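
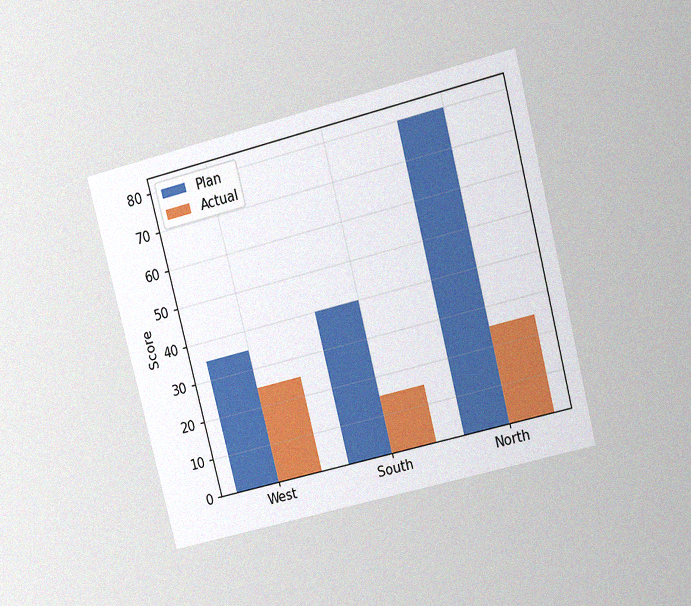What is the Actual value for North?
The chart is tilted about 14° counter-clockwise and viewed at a slight angle, with some photo noise. The Actual bar at North reaches 25 on the y-axis.

25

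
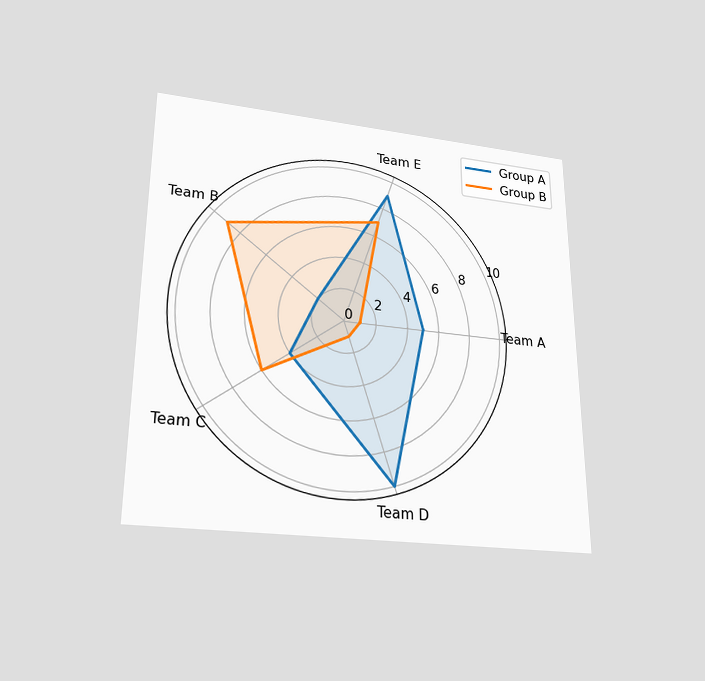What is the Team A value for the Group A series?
5

The chart is viewed slightly from below. On the Team A axis, Group A reaches 5.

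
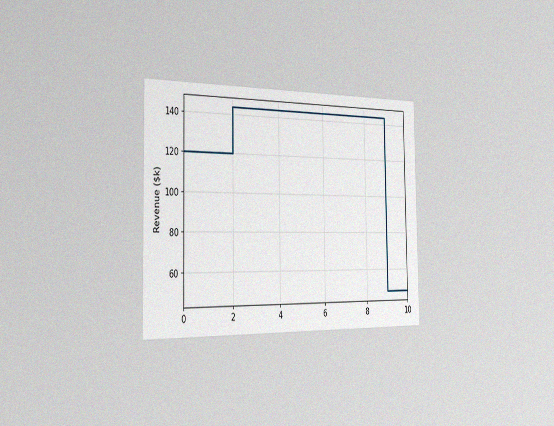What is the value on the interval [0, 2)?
The chart is viewed slightly from the left, with some photo noise. On [0, 2) the step sits at $120k.

$120k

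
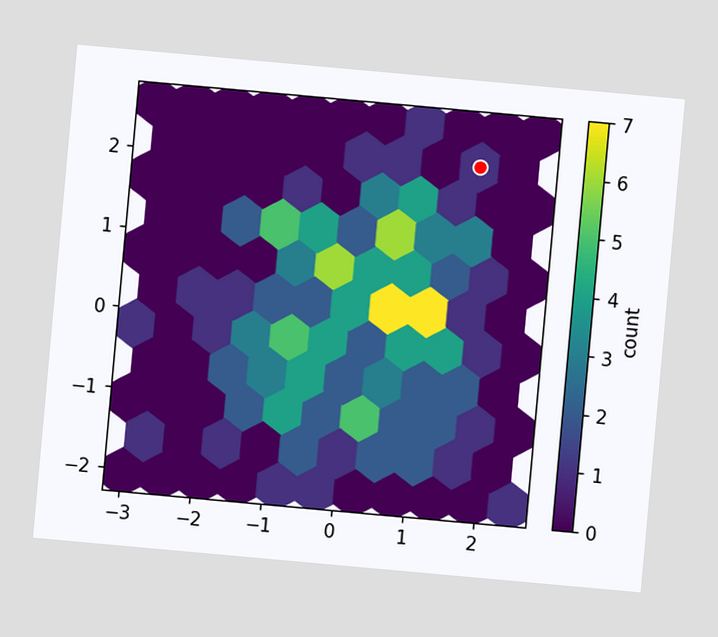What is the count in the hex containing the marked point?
1

The chart is tilted about 5° clockwise. The marked hex reads 1 on the colorbar.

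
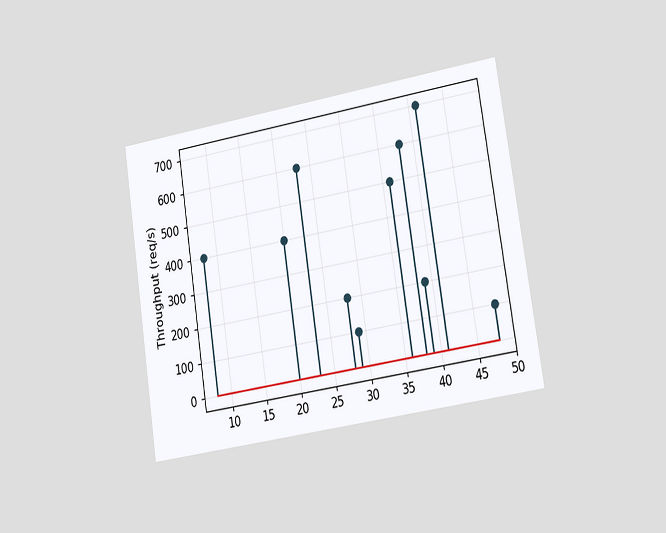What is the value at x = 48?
The chart is tilted about 9° counter-clockwise and viewed slightly from the right. The stem at x=48 reaches 100req/s.

100req/s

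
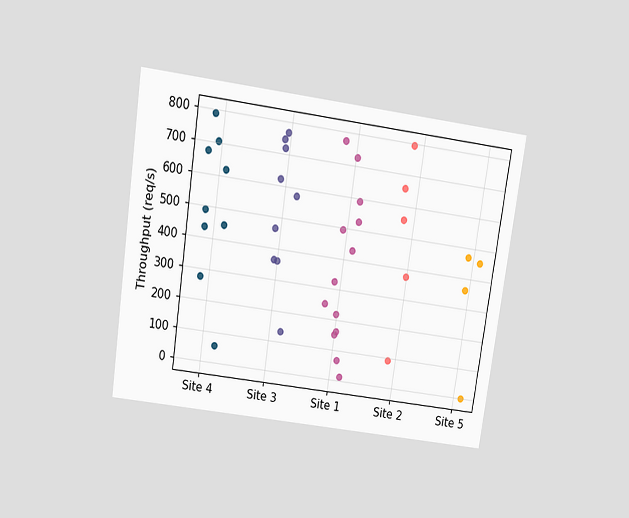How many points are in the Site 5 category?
4

The chart is tilted about 8° clockwise and viewed slightly from above. Counting the markers in the Site 5 column gives 4.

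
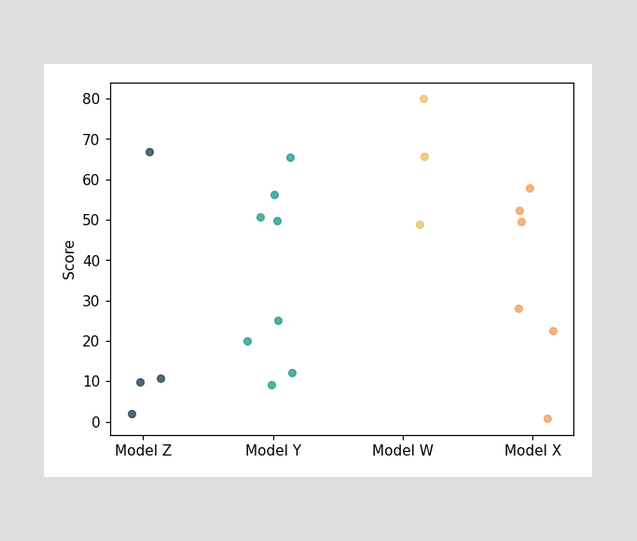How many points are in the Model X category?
Counting the markers in the Model X column gives 6.

6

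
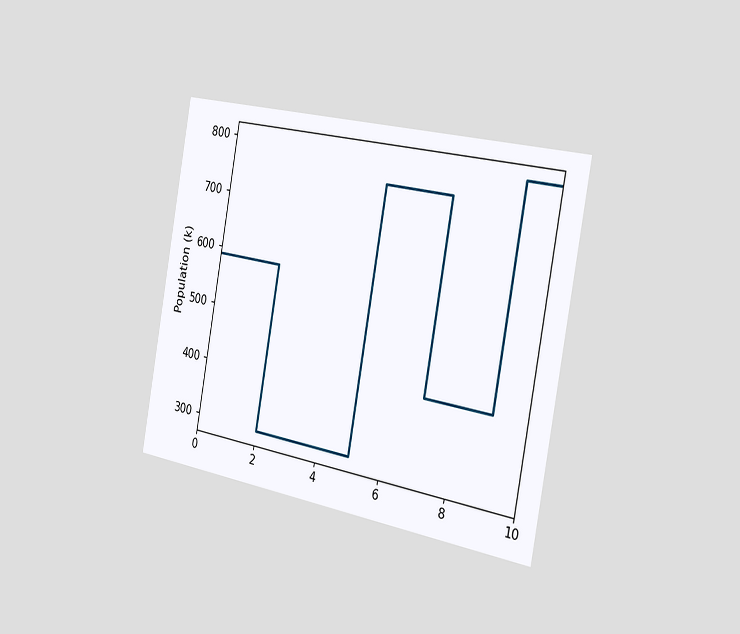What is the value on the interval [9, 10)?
798k

The chart is tilted about 10° clockwise and viewed slightly from the right. On [9, 10) the step sits at 798k.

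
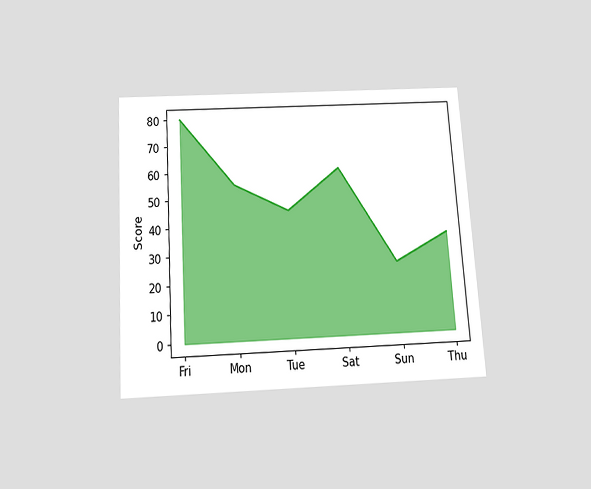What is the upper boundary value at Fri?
80

The chart is tilted about 4° counter-clockwise and viewed slightly from below. At Fri the upper boundary is at 80.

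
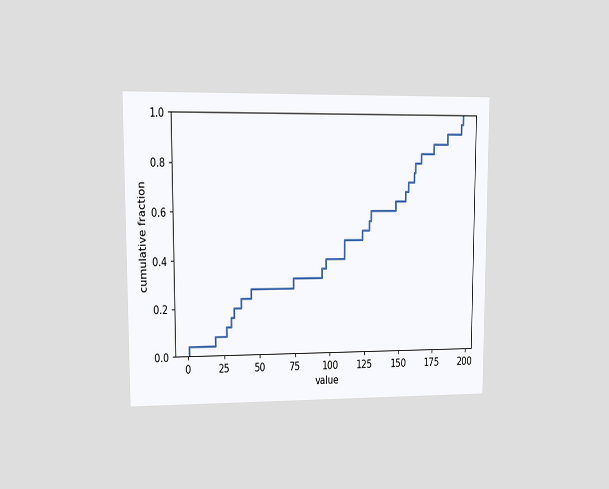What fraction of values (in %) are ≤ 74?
The chart is viewed at a slight angle. At x=74 the ECDF step is at 32%.

32%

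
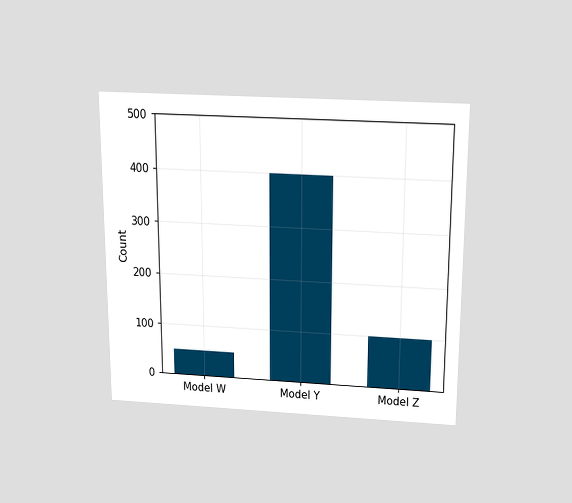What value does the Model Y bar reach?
The chart is viewed slightly from above. Reading along the chart's y-axis, the Model Y bar reaches 400.

400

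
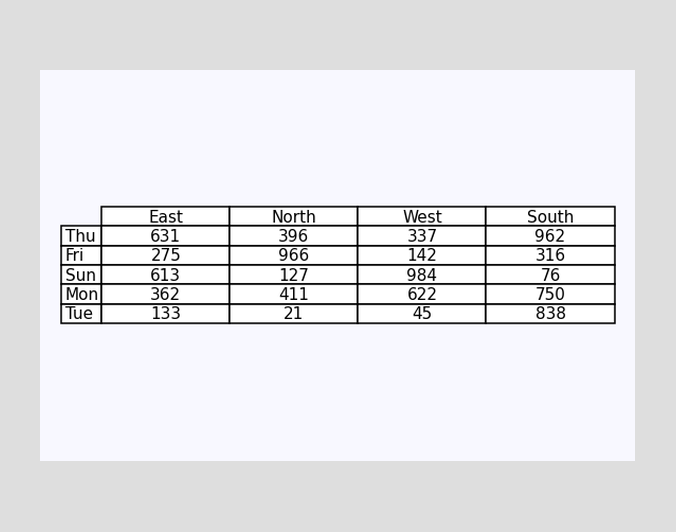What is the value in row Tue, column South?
The (Tue, South) cell reads 838.

838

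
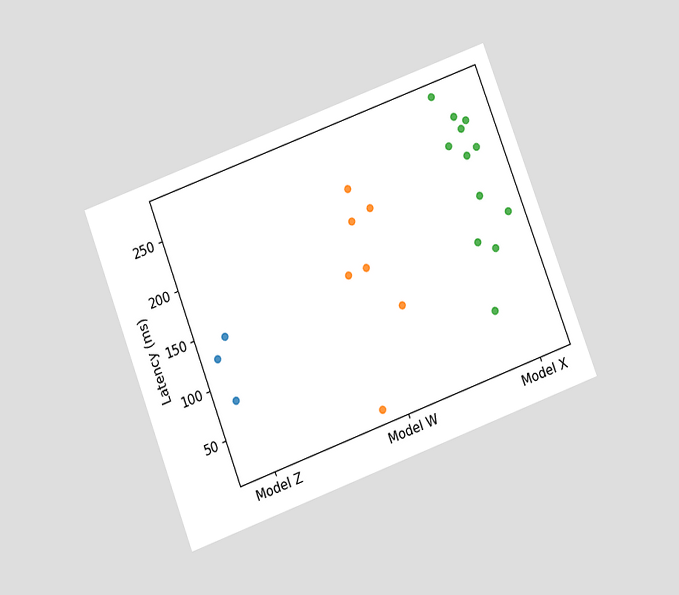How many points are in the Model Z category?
The chart is tilted about 21° counter-clockwise and viewed at a slight angle. Counting the markers in the Model Z column gives 3.

3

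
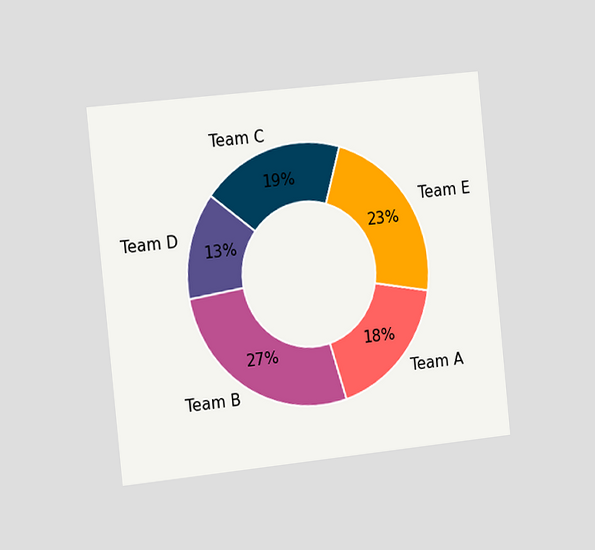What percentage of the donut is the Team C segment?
The chart is tilted about 6° counter-clockwise and viewed slightly from the left. The Team C segment takes up 19% of the ring.

19%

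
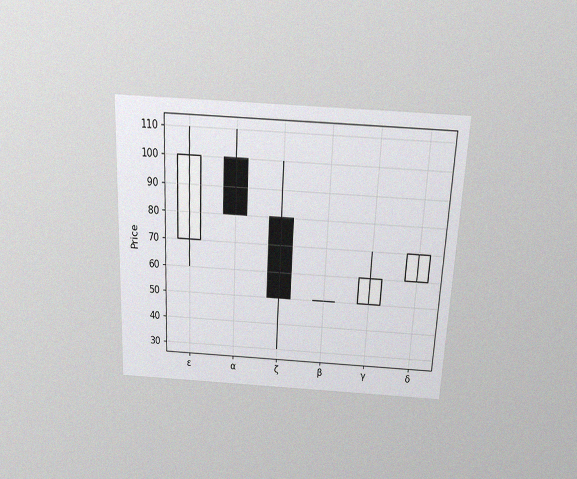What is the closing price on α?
80

The chart is tilted about 3° clockwise and viewed slightly from above, with some photo noise. The α candle closes at 80.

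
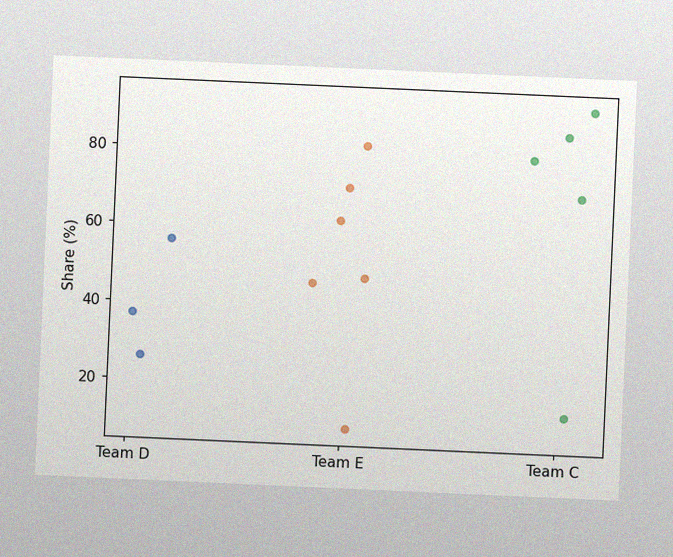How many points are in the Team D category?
The chart is tilted about 3° clockwise, with some photo noise. Counting the markers in the Team D column gives 3.

3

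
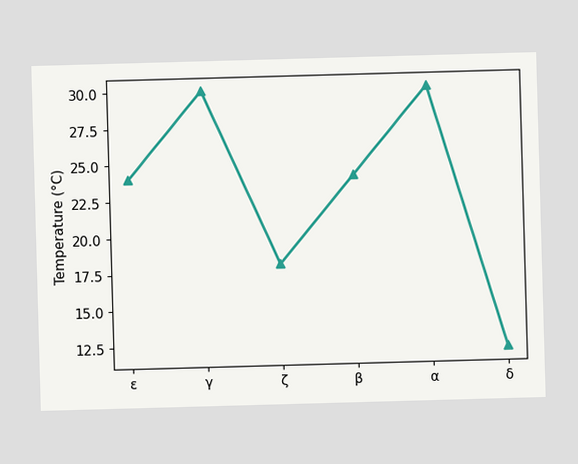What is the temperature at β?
At β, the line is at 24°C.

24°C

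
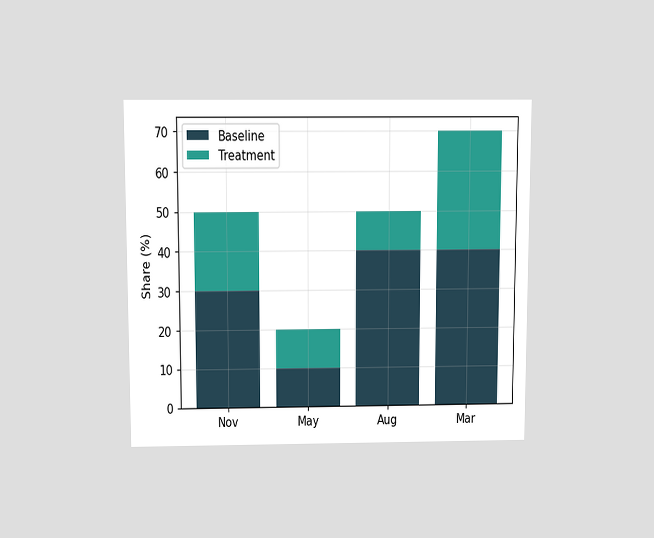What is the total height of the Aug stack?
The chart is viewed slightly from above. The Aug stack's top reaches 50% on the y-axis.

50%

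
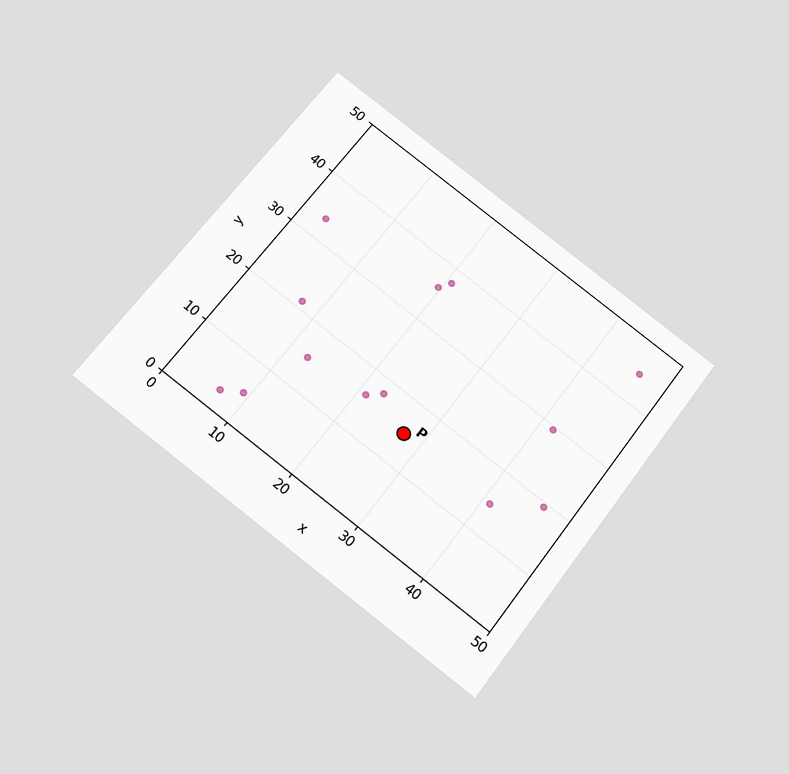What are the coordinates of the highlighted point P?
(27.5, 15)

The chart is tilted about 37° clockwise and viewed slightly from below. Following the gridlines from P to each axis, P sits at (27.5, 15).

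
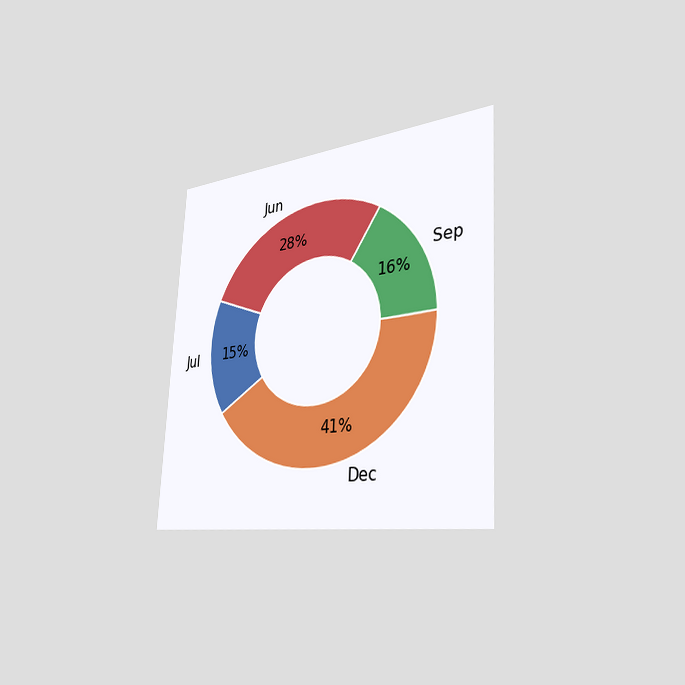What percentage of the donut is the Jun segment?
The chart is tilted about 3° clockwise and viewed slightly from the right. The Jun segment takes up 28% of the ring.

28%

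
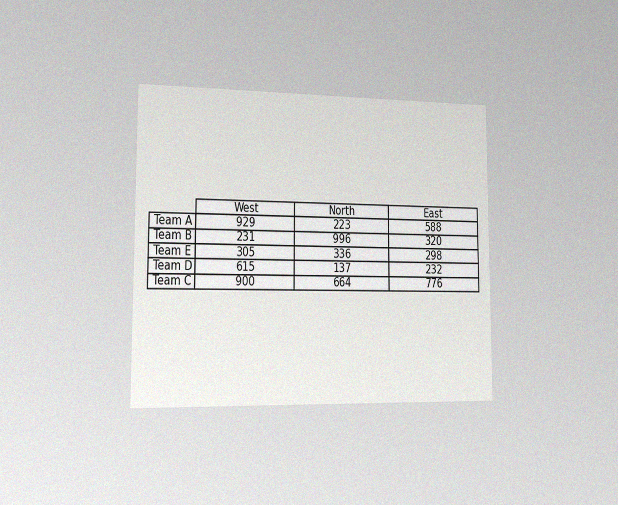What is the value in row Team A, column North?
223

The chart is viewed slightly from the left, with some photo noise. The (Team A, North) cell reads 223.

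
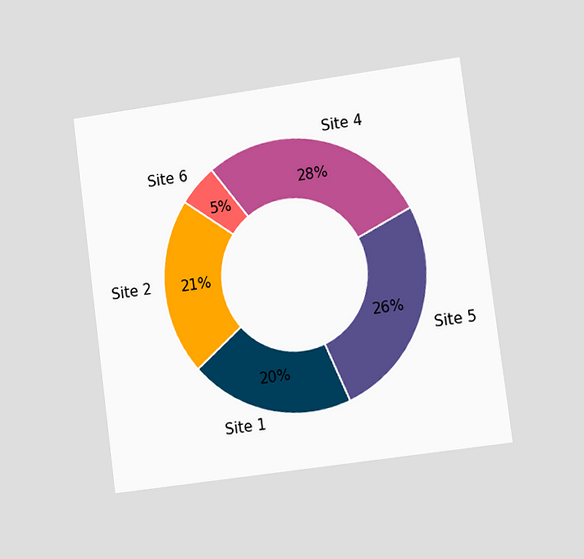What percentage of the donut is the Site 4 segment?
28%

The chart is tilted about 7° counter-clockwise and viewed slightly from the right. The Site 4 segment takes up 28% of the ring.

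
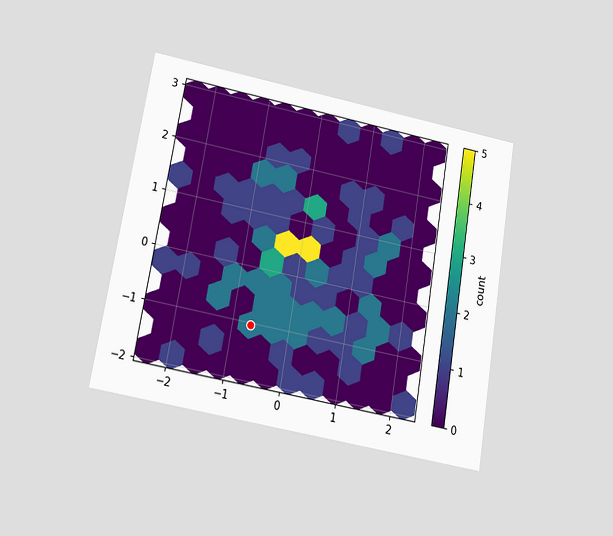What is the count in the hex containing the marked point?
The chart is tilted about 10° clockwise and viewed slightly from below. The marked hex reads 2 on the colorbar.

2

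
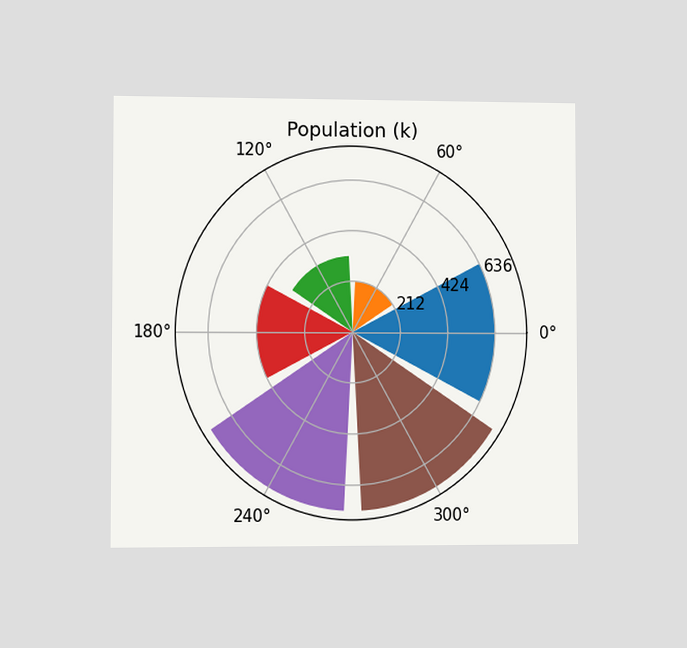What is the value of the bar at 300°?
742k

The chart is viewed slightly from the left. The bar at 300° reaches 742k on the radial axis.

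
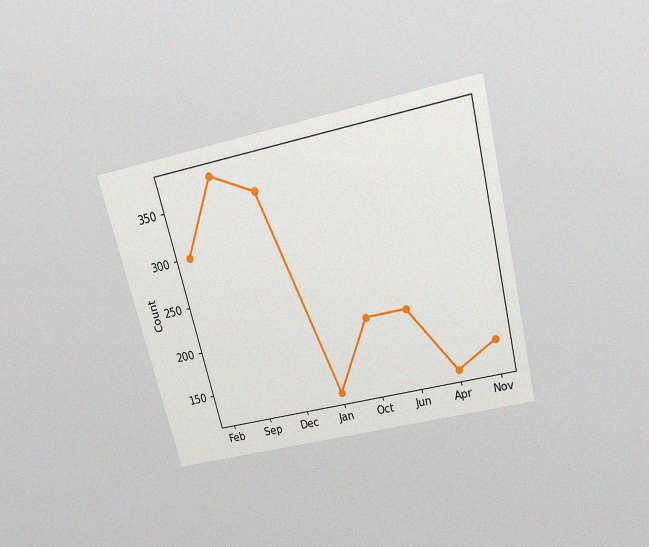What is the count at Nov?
150

The chart is tilted about 14° counter-clockwise and viewed slightly from above, with some photo noise. At Nov, the line is at 150.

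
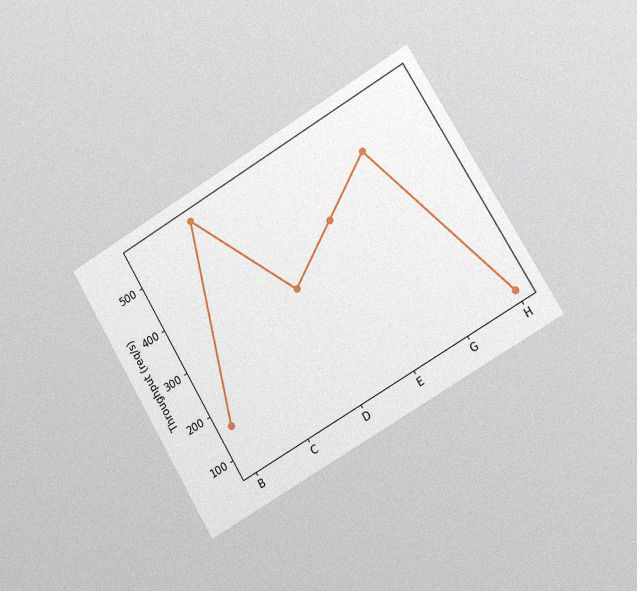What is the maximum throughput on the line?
560req/s

The chart is tilted about 31° counter-clockwise and viewed slightly from the right, with some photo noise. The highest point is at C, and reading across to the y-axis gives 560req/s.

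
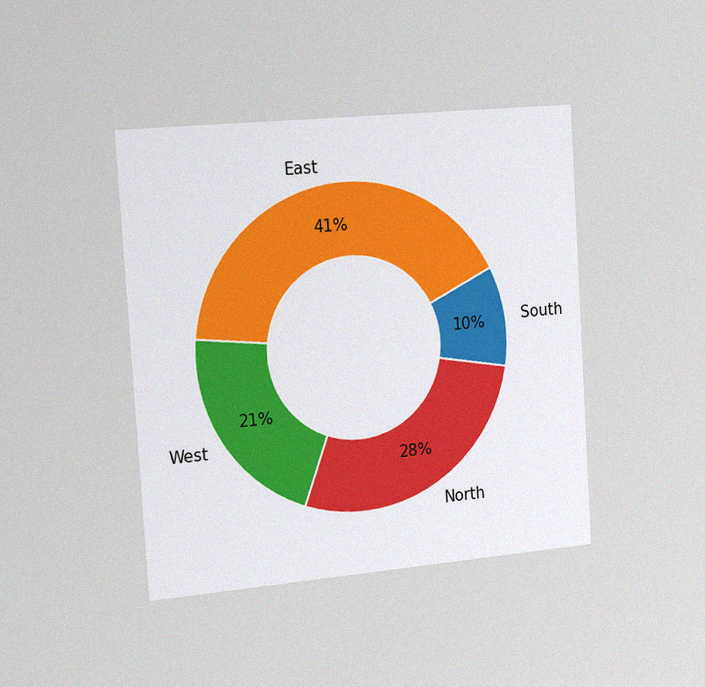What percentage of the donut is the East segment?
41%

The chart is tilted about 4° counter-clockwise and viewed slightly from the left, with some photo noise. The East segment takes up 41% of the ring.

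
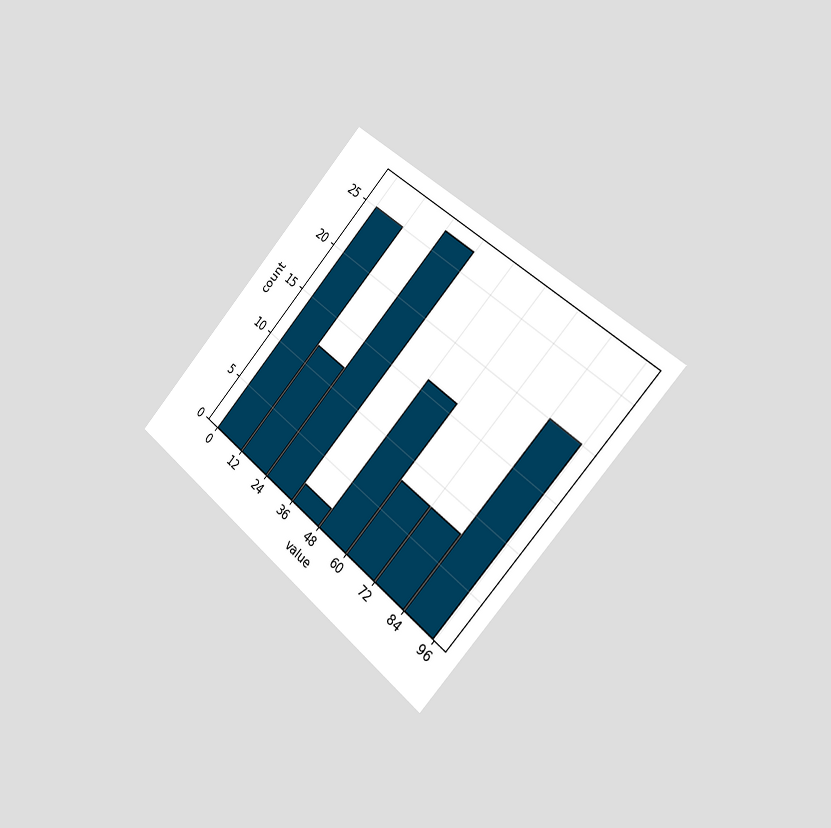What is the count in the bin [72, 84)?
8

The chart is tilted about 42° clockwise and viewed slightly from the right. The [72, 84) bin has height 8.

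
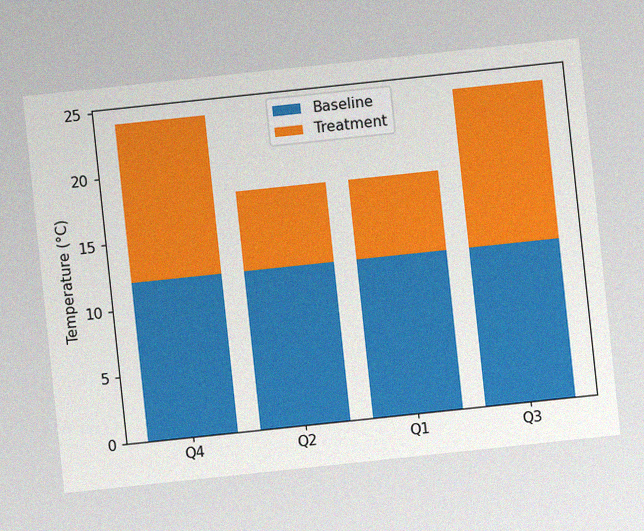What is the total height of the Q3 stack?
The chart is tilted about 6° counter-clockwise, with some photo noise. The Q3 stack's top reaches 24°C on the y-axis.

24°C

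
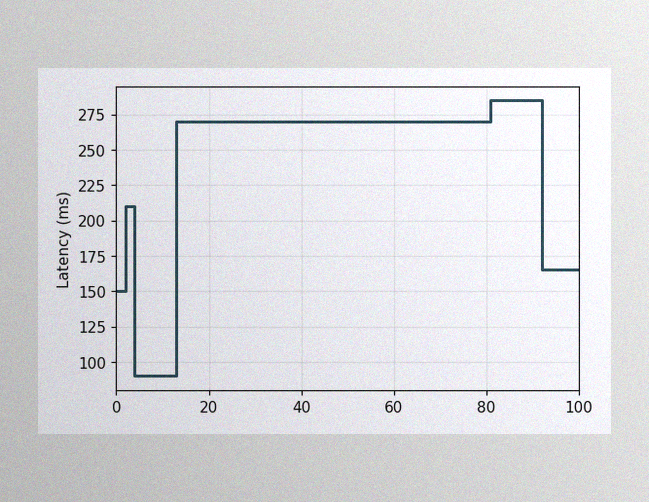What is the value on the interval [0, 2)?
The image has some photo noise and uneven lighting. On [0, 2) the step sits at 150ms.

150ms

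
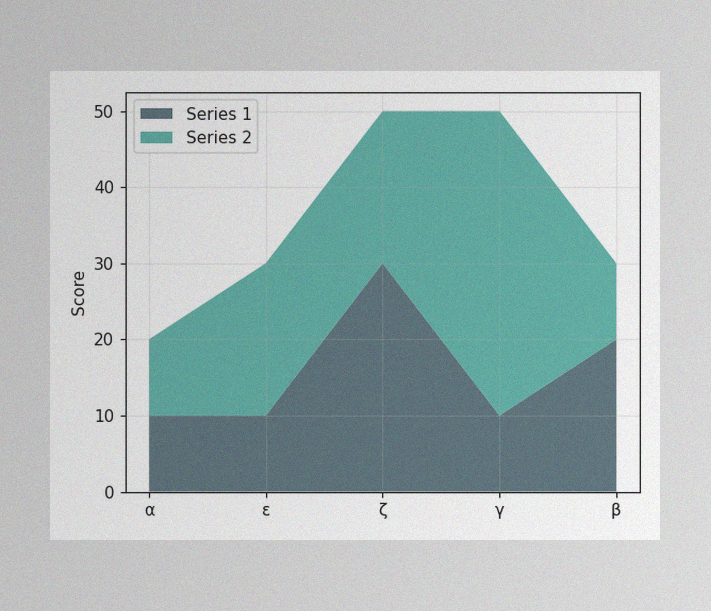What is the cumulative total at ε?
The image has some photo noise and uneven lighting. The stacked total at ε reaches 30.

30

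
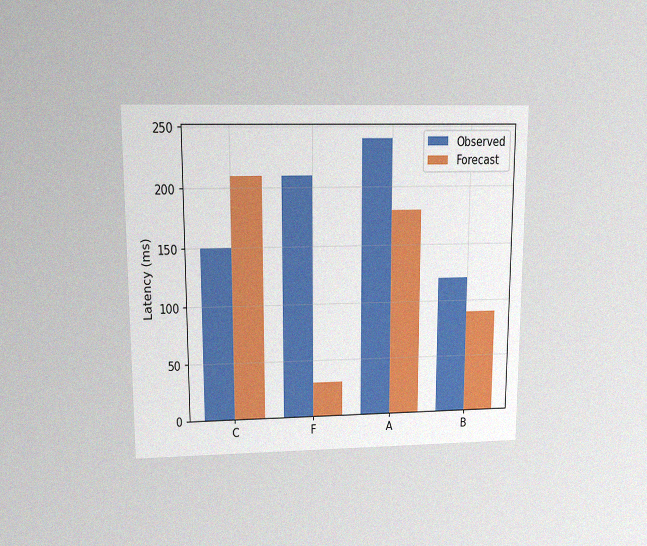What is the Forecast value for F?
30ms

The chart is viewed at a slight angle, with some photo noise. The Forecast bar at F reaches 30ms on the y-axis.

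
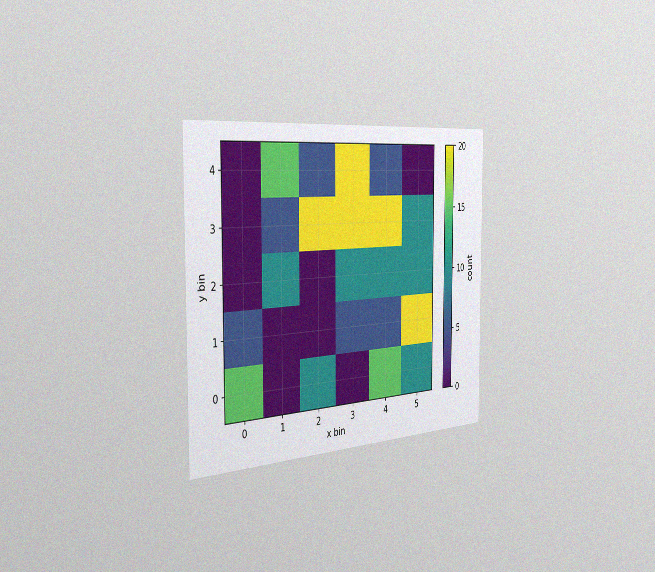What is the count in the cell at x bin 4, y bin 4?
The chart is viewed slightly from the left, with some photo noise. Matching the cell (4, 4) against the colorbar gives 5.

5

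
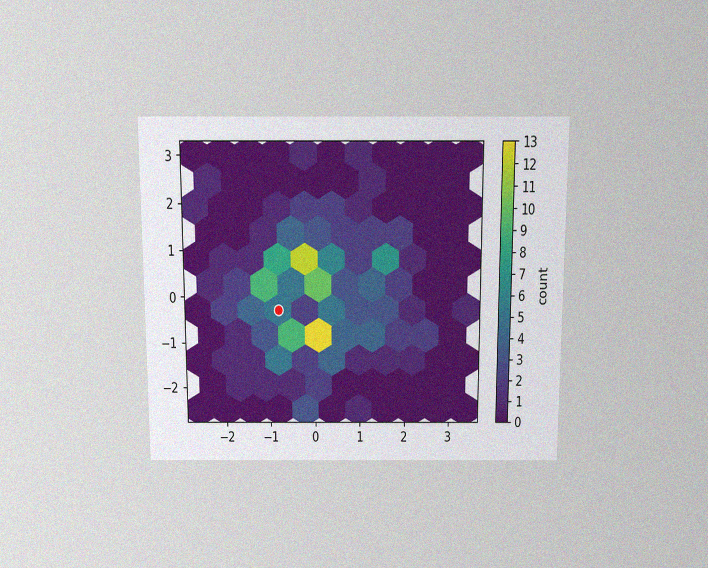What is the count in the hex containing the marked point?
The chart is viewed slightly from above, with some photo noise. The marked hex reads 5 on the colorbar.

5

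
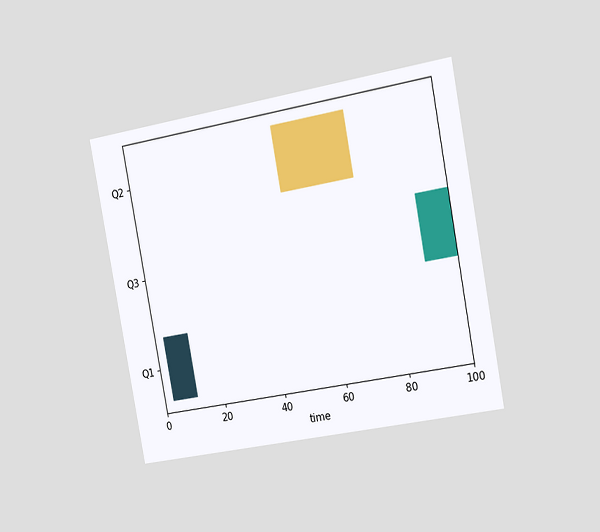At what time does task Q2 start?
The chart is tilted about 11° counter-clockwise and viewed slightly from the right. The Q2 bar begins at t=49.

49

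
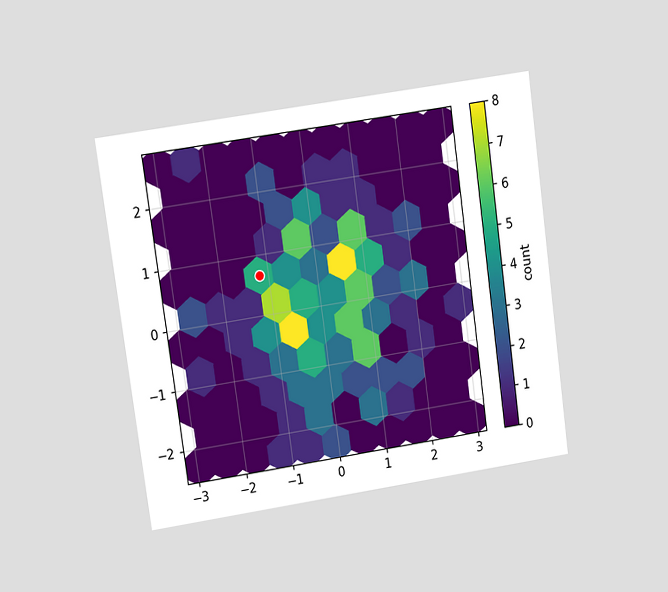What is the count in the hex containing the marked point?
5

The chart is tilted about 8° counter-clockwise and viewed at a slight angle. The marked hex reads 5 on the colorbar.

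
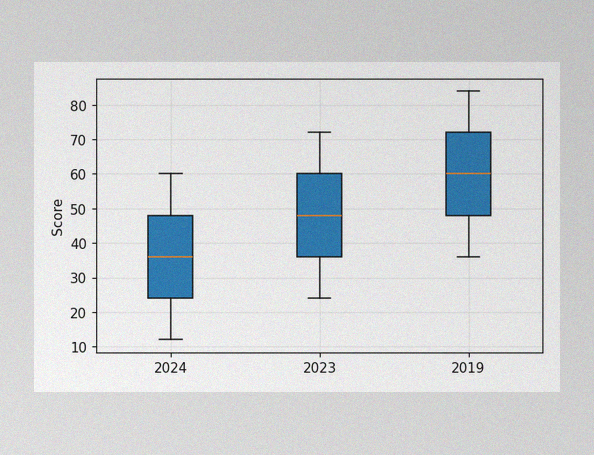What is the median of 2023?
48

The image has some photo noise and uneven lighting. The median line in the 2023 box sits at 48.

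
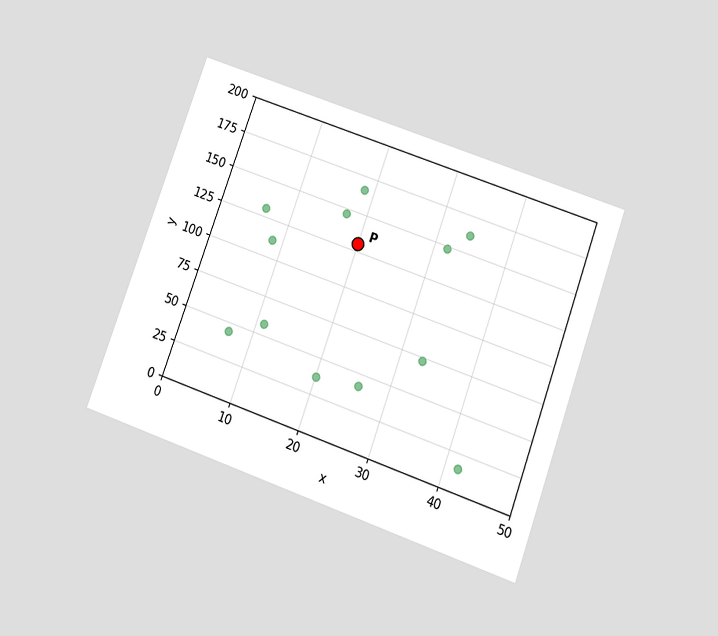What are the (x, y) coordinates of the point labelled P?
The chart is tilted about 20° clockwise and viewed slightly from below. Following the gridlines from P to each axis, P sits at (20, 130).

(20, 130)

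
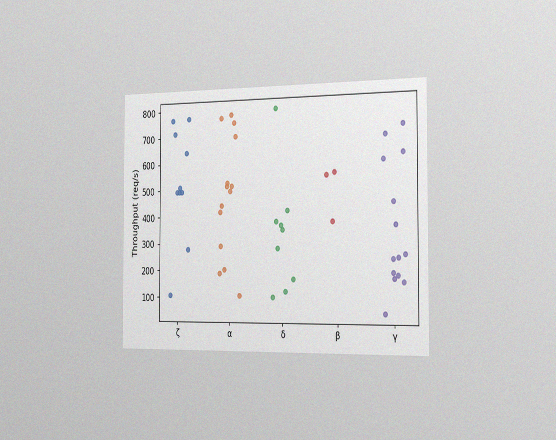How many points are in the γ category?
The chart is viewed slightly from the right, with some photo noise. Counting the markers in the γ column gives 14.

14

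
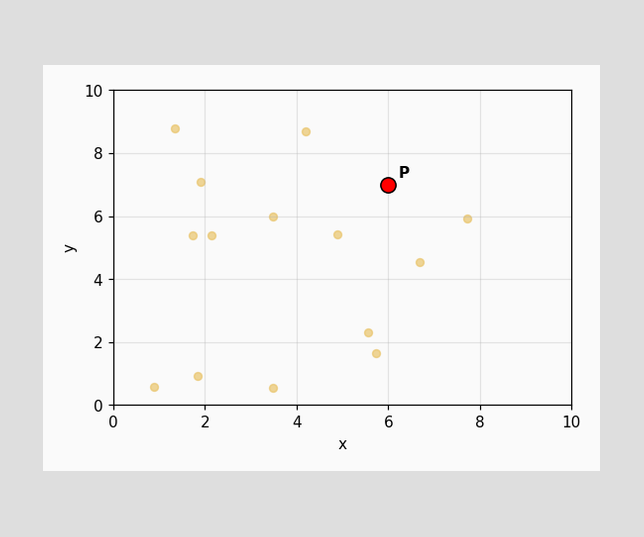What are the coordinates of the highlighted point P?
(6, 7)

Following the gridlines from P to each axis, P sits at (6, 7).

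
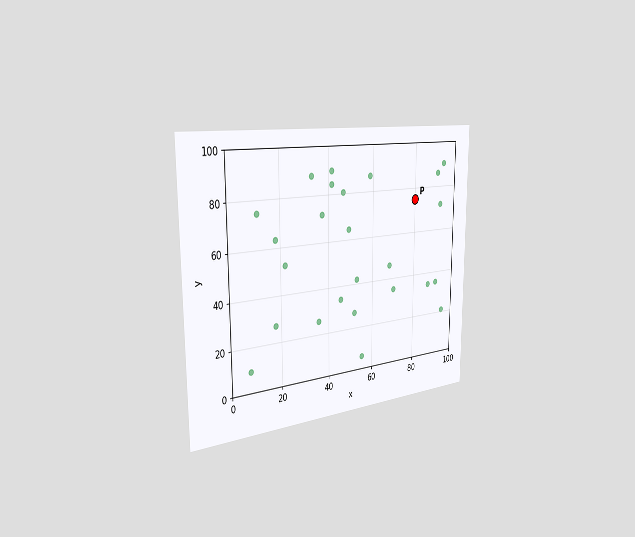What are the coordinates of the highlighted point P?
(80, 75)

The chart is viewed slightly from the left. Following the gridlines from P to each axis, P sits at (80, 75).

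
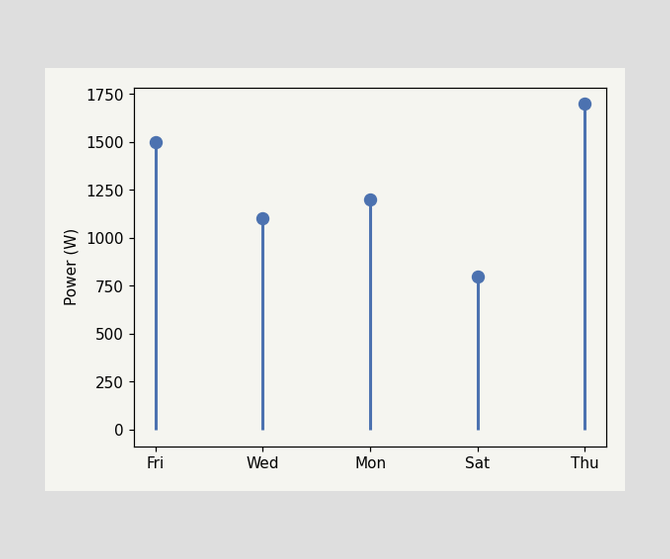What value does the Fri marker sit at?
1500W

The Fri marker sits at 1500W.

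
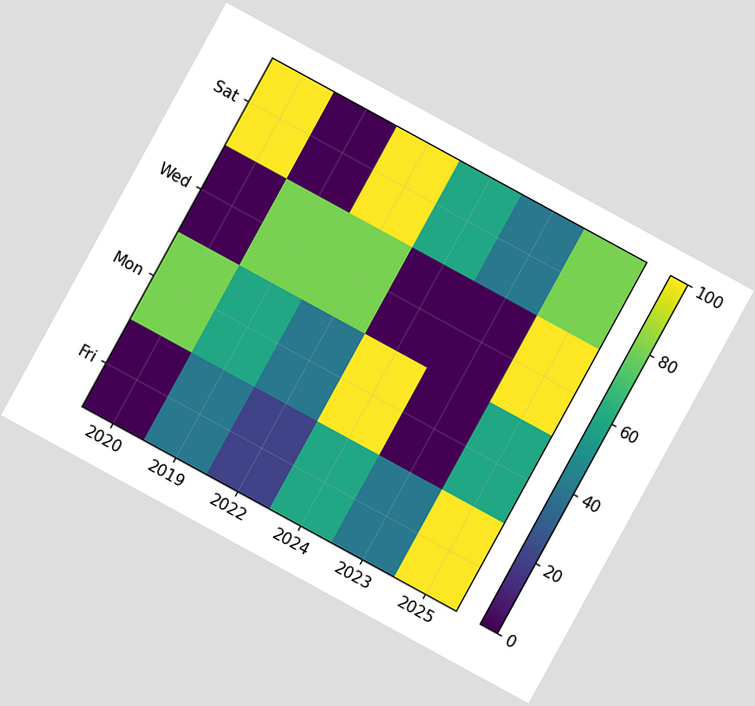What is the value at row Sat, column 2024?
60

The chart is tilted about 29° clockwise. Matching cell (Sat, 2024) against the colorbar gives 60.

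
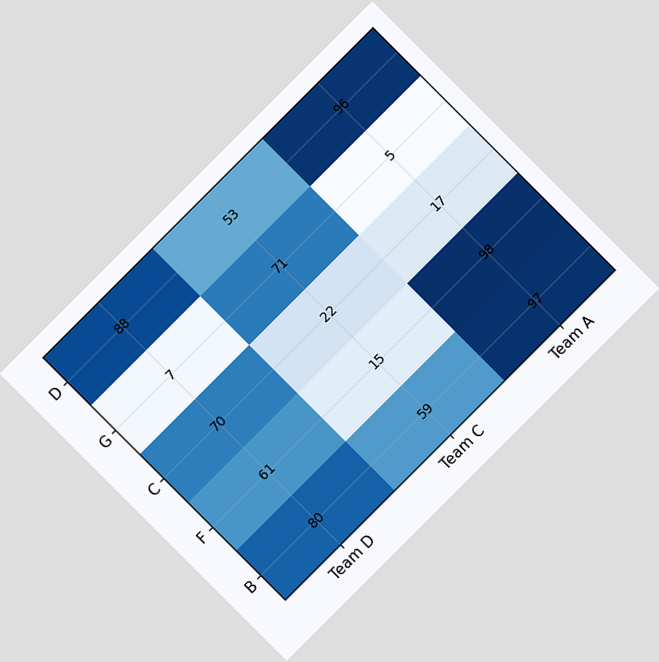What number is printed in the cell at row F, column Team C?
15

The chart is tilted about 45° counter-clockwise. The (F, Team C) cell reads 15.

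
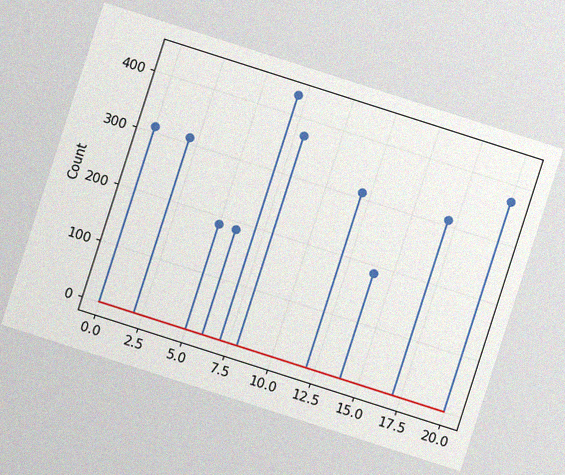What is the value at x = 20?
372

The chart is tilted about 18° clockwise, with some photo noise. The stem at x=20 reaches 372.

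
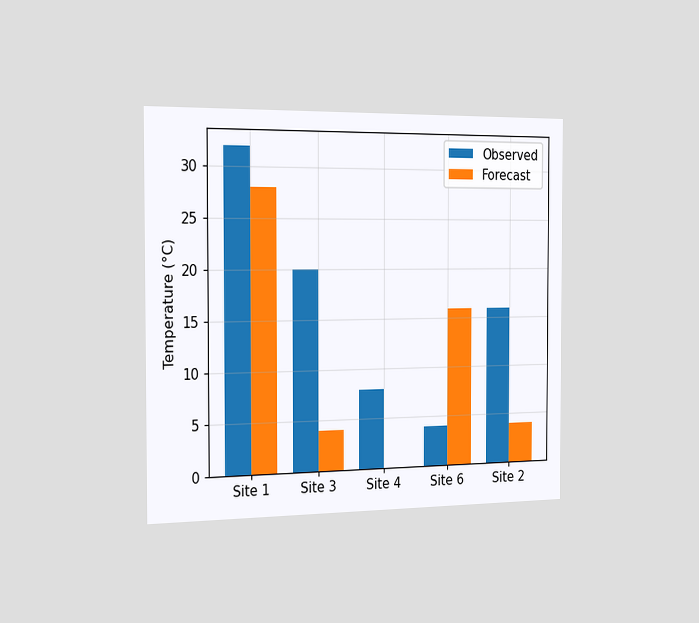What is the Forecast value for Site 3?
The chart is viewed slightly from the left. The Forecast bar at Site 3 reaches 4°C on the y-axis.

4°C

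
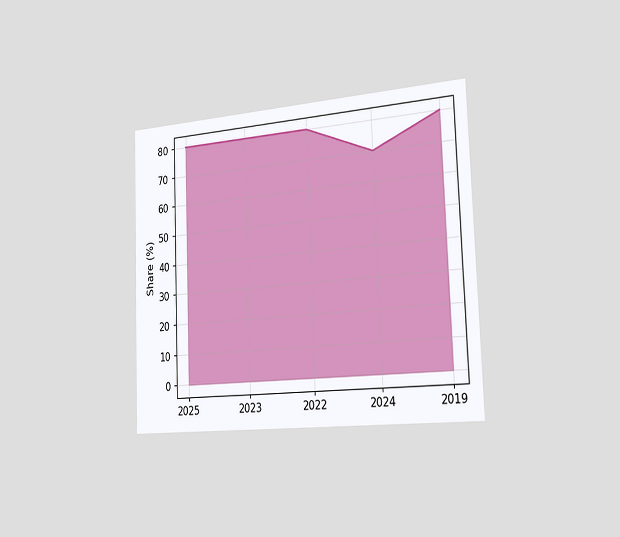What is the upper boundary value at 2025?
80%

The chart is tilted about 2° counter-clockwise and viewed slightly from the right. At 2025 the upper boundary is at 80%.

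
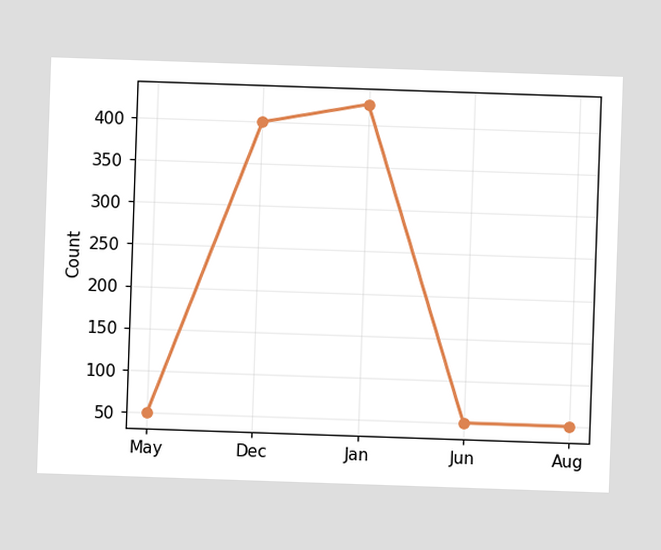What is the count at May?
At May, the line is at 50.

50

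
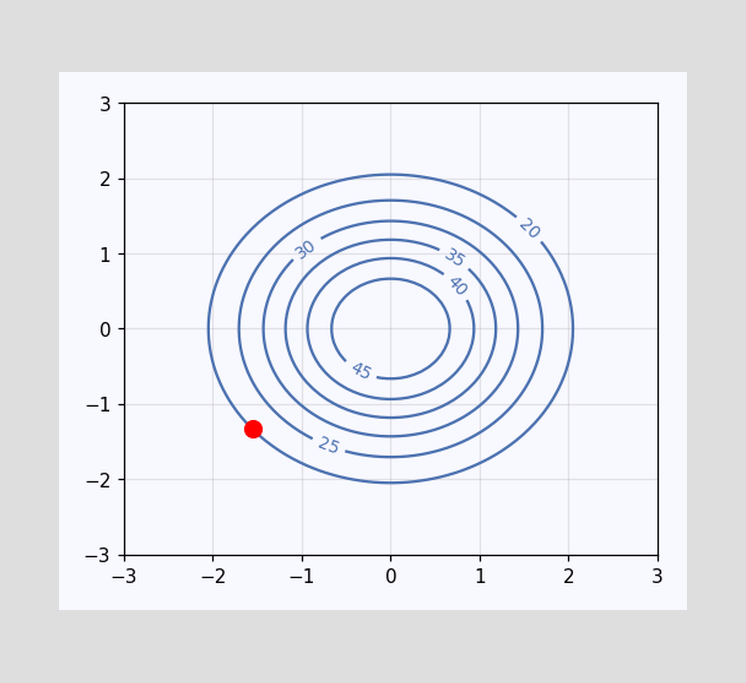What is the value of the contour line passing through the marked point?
20

The marked point sits on the contour labelled 20.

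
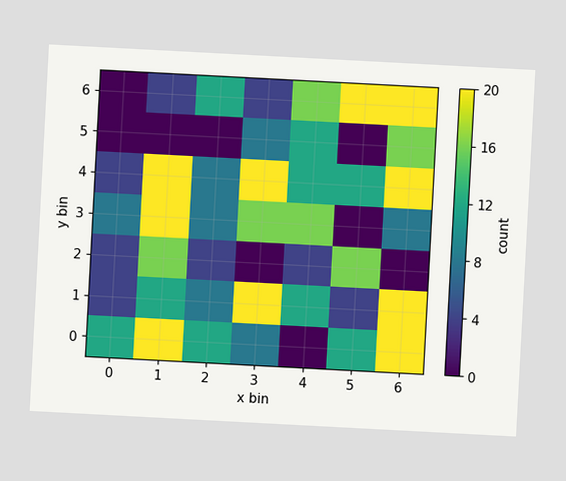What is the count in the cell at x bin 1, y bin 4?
20

The chart is tilted about 3° clockwise. Matching the cell (1, 4) against the colorbar gives 20.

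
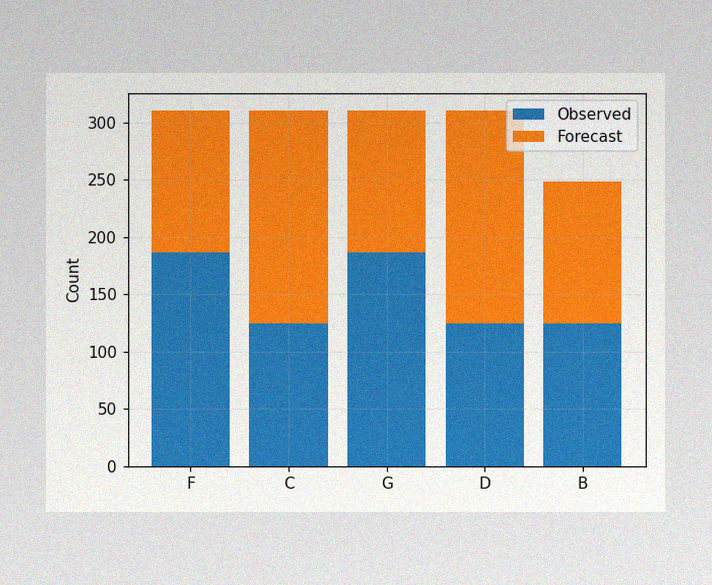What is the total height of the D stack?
310

The image has some photo noise and uneven lighting. The D stack's top reaches 310 on the y-axis.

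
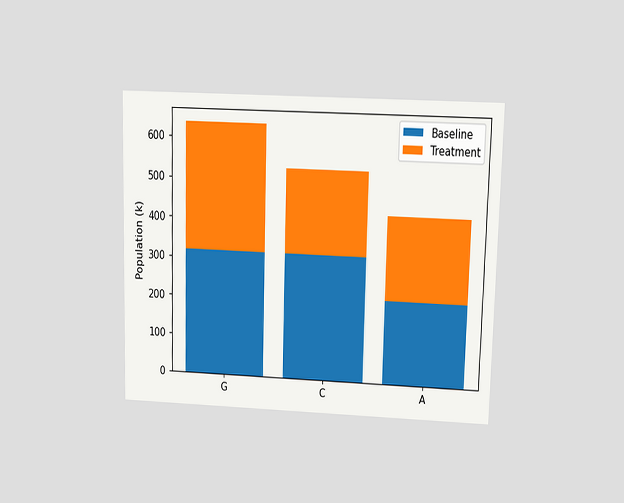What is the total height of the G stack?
The chart is viewed at a slight angle. The G stack's top reaches 636k on the y-axis.

636k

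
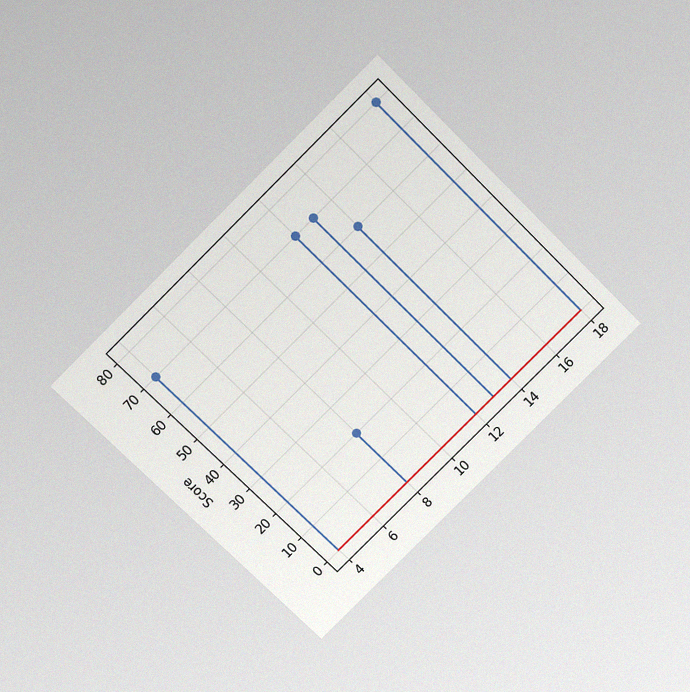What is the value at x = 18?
80

The chart is tilted about 45° counter-clockwise and viewed slightly from above, with some photo noise. The stem at x=18 reaches 80.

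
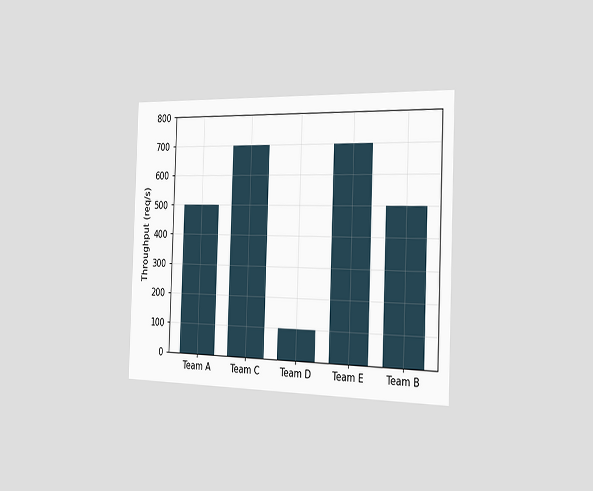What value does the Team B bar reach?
500req/s

The chart is tilted about 2° clockwise and viewed slightly from the right. Reading along the chart's y-axis, the Team B bar reaches 500req/s.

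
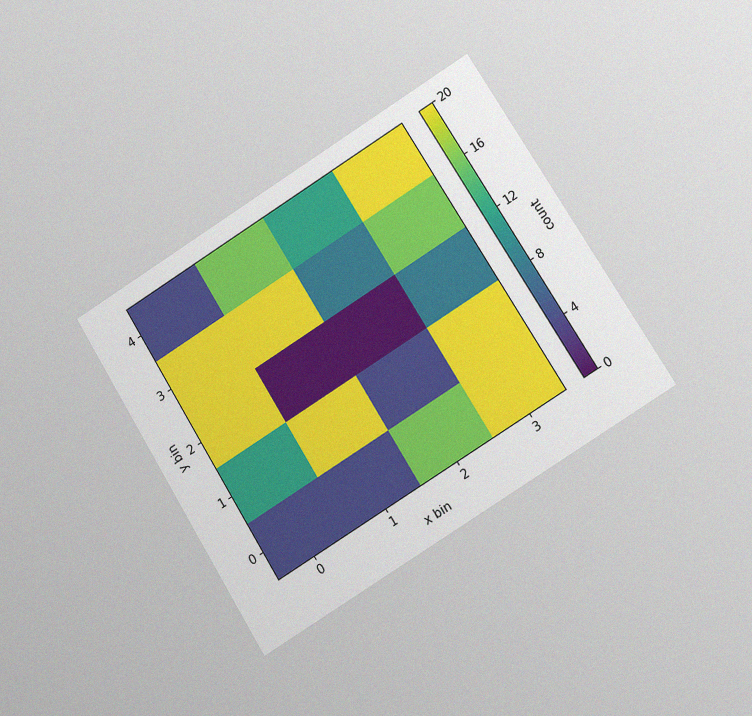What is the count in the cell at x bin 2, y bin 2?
0

The chart is tilted about 32° counter-clockwise and viewed at a slight angle, with some photo noise. Matching the cell (2, 2) against the colorbar gives 0.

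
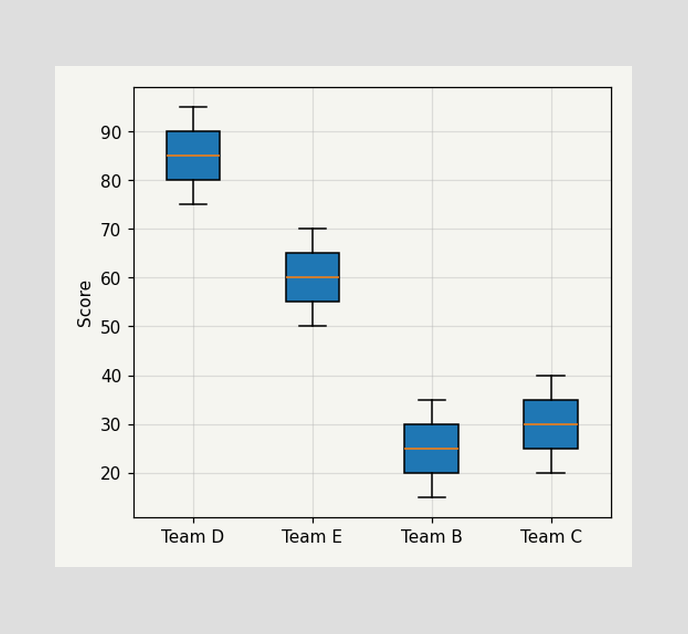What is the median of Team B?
The median line in the Team B box sits at 25.

25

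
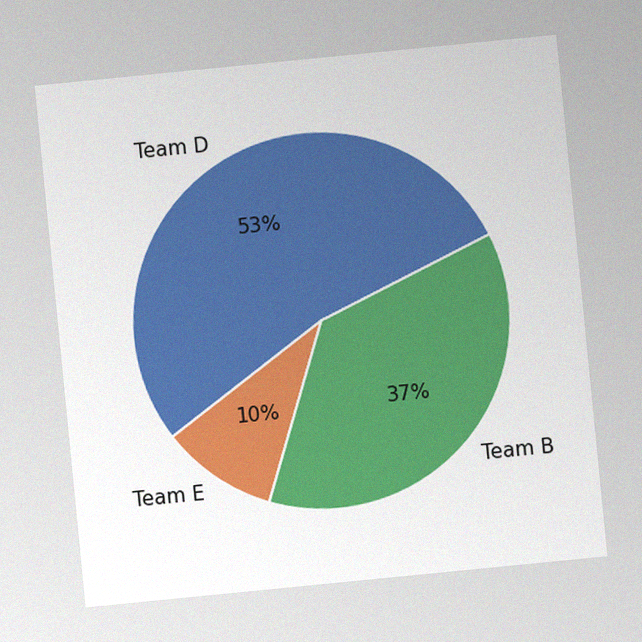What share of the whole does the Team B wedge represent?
37%

The chart is tilted about 6° counter-clockwise, with some photo noise. The Team B slice takes up 37% of the pie.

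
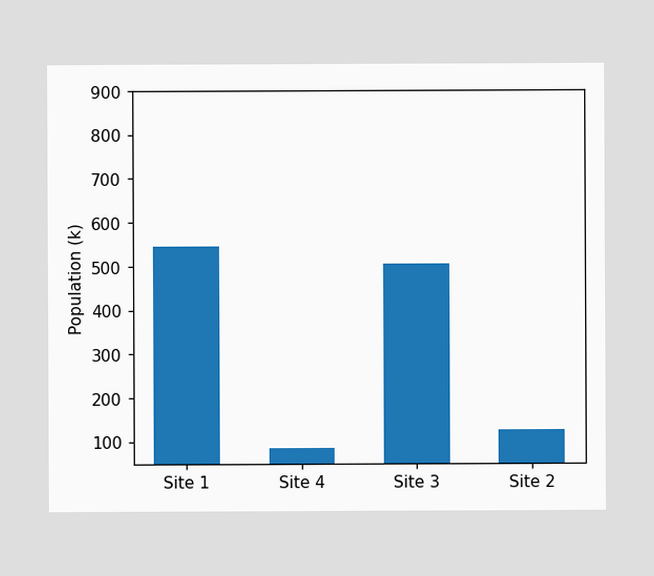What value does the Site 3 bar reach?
Reading along the chart's y-axis, the Site 3 bar reaches 504k.

504k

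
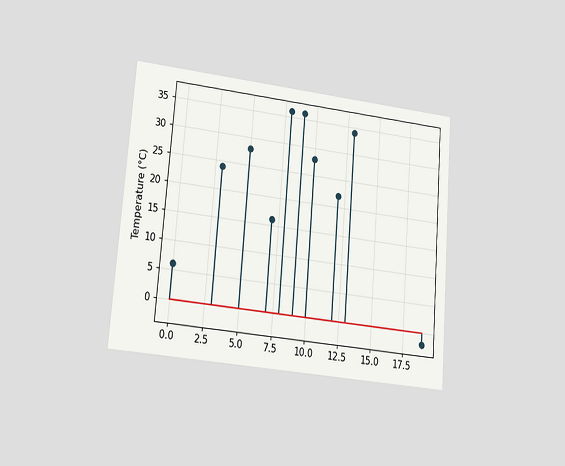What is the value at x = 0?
6°C

The chart is tilted about 4° clockwise and viewed at a slight angle. The stem at x=0 reaches 6°C.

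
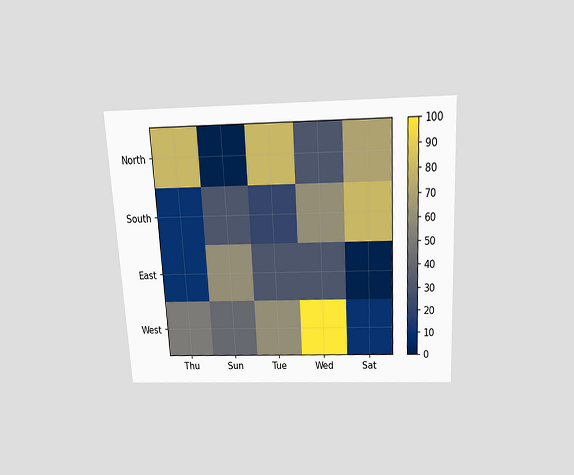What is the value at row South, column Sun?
30

The chart is tilted about 3° counter-clockwise and viewed slightly from above. Matching cell (South, Sun) against the colorbar gives 30.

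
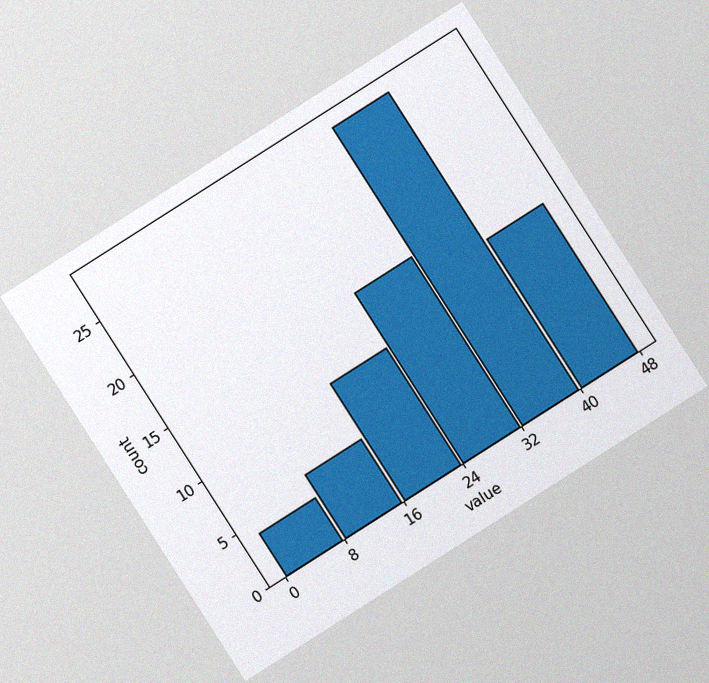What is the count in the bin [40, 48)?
14

The chart is tilted about 33° counter-clockwise, with some photo noise. The [40, 48) bin has height 14.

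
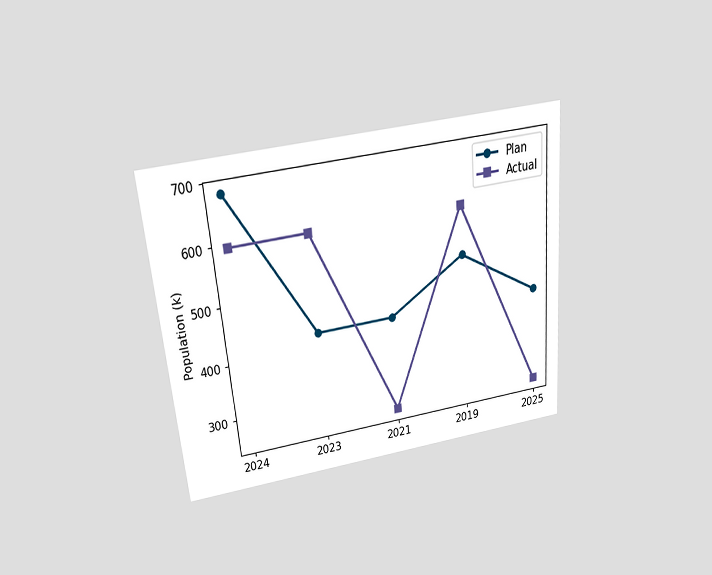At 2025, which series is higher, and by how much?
Plan, by 170k

The chart is tilted about 5° counter-clockwise and viewed slightly from above. At 2025, Plan sits above the other line by 170k.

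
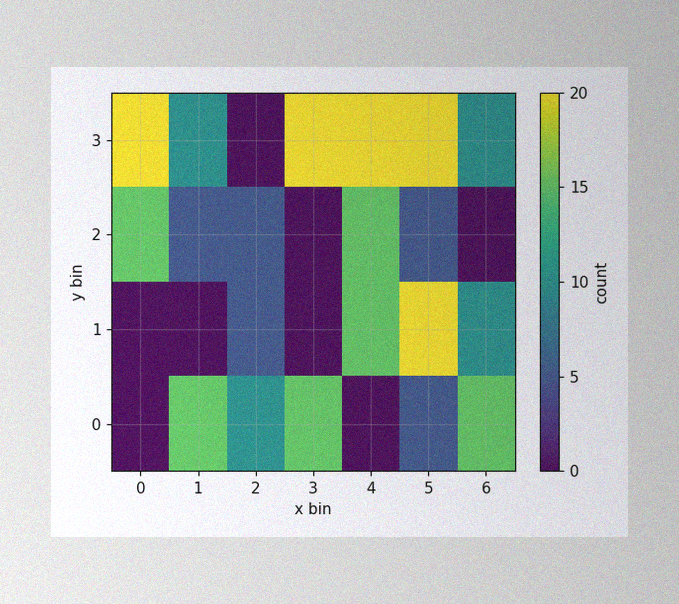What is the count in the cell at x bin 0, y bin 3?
The image has some photo noise and uneven lighting. Matching the cell (0, 3) against the colorbar gives 20.

20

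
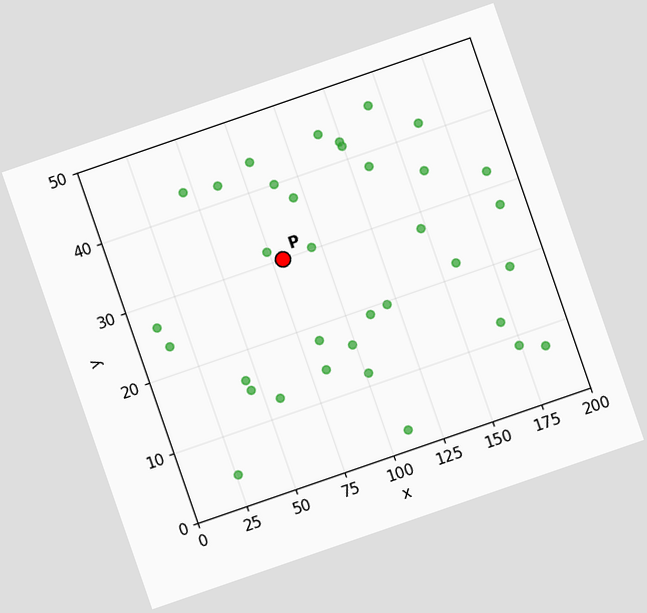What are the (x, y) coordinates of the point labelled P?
The chart is tilted about 19° counter-clockwise. Following the gridlines from P to each axis, P sits at (80, 30).

(80, 30)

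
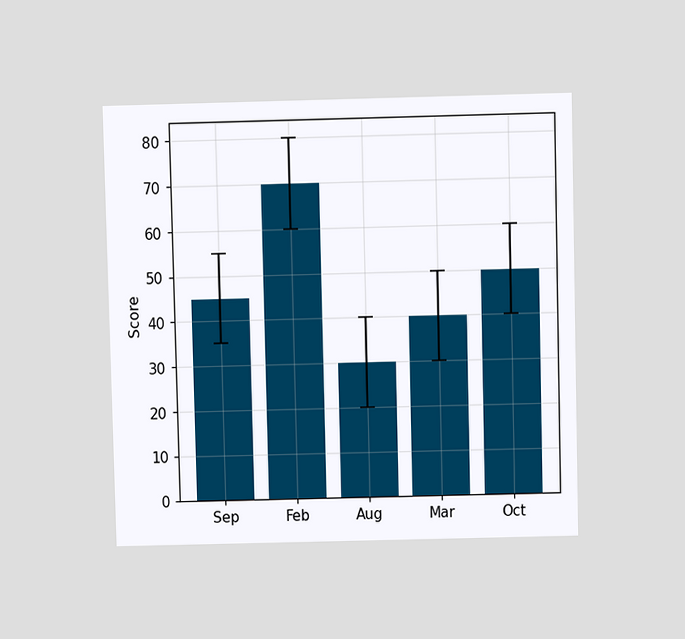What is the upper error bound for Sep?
55

The chart is viewed slightly from above. The Sep bar's upper whisker reaches 55.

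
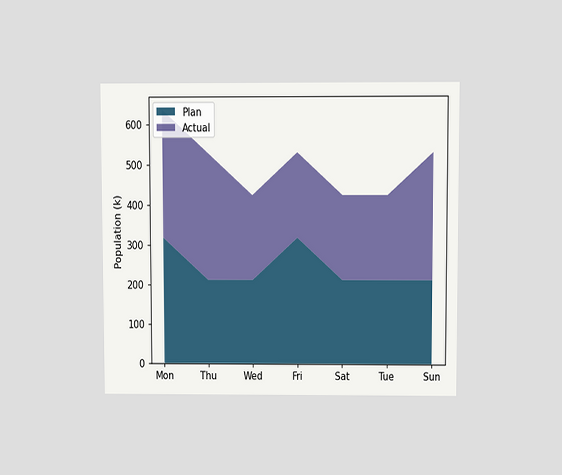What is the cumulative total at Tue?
The chart is viewed slightly from above. The stacked total at Tue reaches 424k.

424k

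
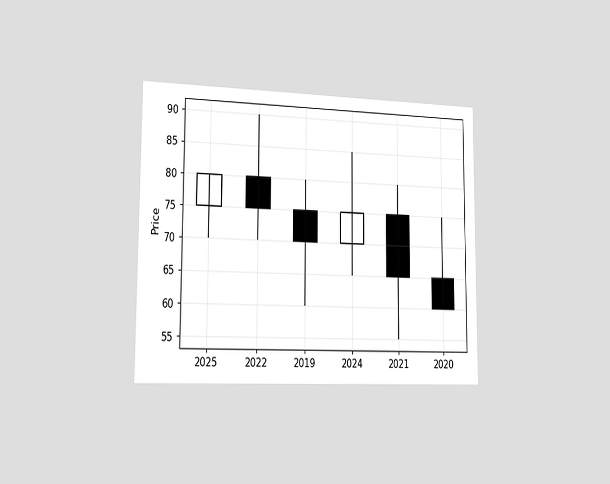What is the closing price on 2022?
The chart is viewed slightly from the left. The 2022 candle closes at 75.

75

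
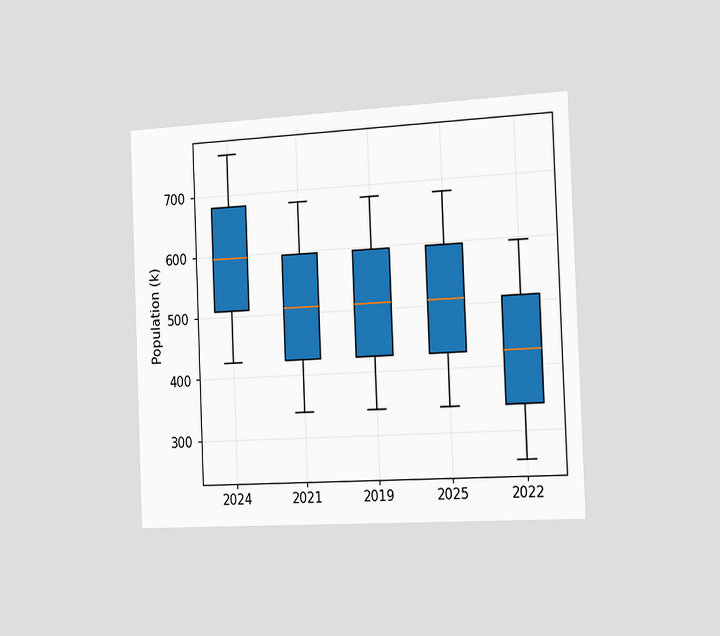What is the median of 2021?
510k

The chart is tilted about 2° counter-clockwise and viewed slightly from the right. The median line in the 2021 box sits at 510k.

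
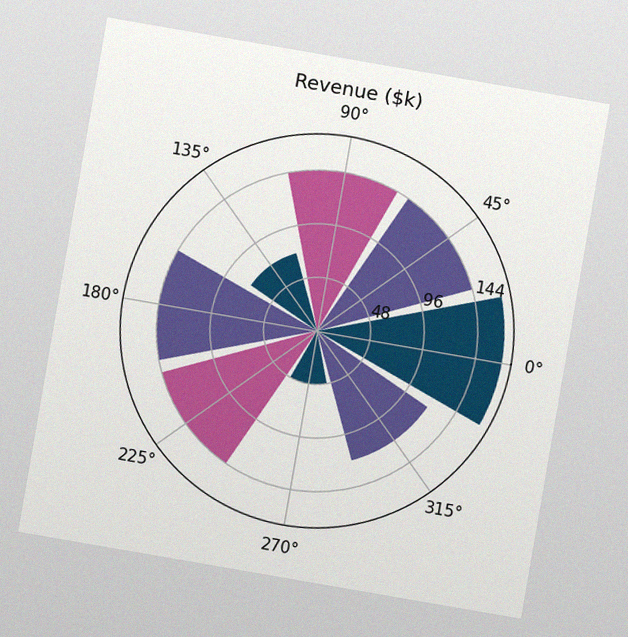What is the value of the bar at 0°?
$168k

The chart is tilted about 10° clockwise, with some photo noise. The bar at 0° reaches $168k on the radial axis.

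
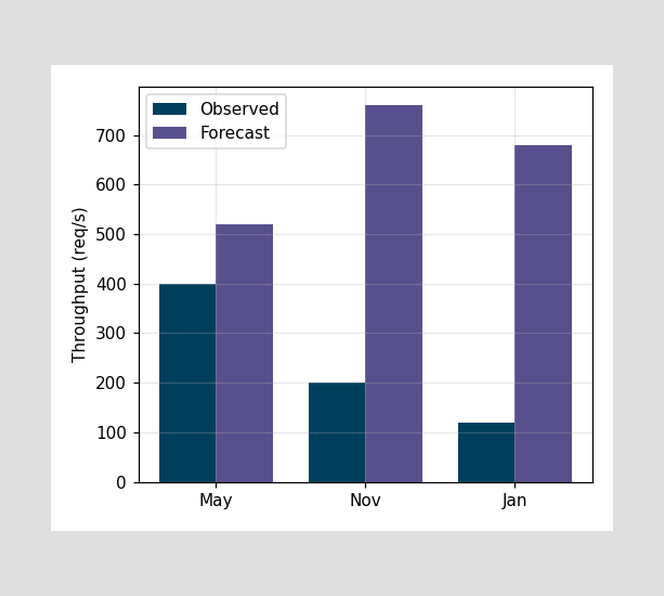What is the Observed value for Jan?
120req/s

The Observed bar at Jan reaches 120req/s on the y-axis.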